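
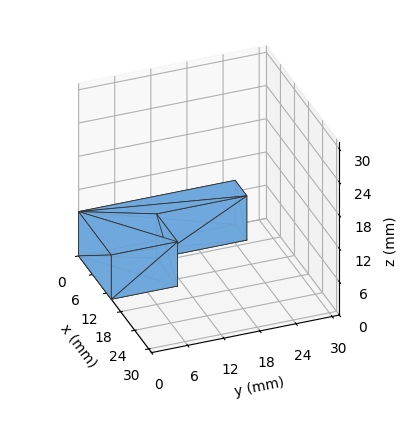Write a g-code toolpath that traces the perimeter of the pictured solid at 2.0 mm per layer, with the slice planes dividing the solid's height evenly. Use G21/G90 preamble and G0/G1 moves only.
Reading the render: the shape is an L-shaped prism: outer 14 × 26 mm, arm thicknesses ≈ 11 mm (horizontal) and 5 mm (vertical), extruded 8 mm in z (dimensions read to the nearest mm from the axis ticks). For the g-code, the solid's height is divided into equal slices at the stated Δz and each level perimeter traced with G1 moves after a G0 lift.

; perimeter-only toolpath
G21 ; units = mm
G90 ; absolute positioning
G28 ; home
; layer 1
G0 Z2.0
G0 X0.0 Y0.0
G1 X14.0 Y0.0
G1 X14.0 Y11.0
G1 X5.0 Y11.0
G1 X5.0 Y26.0
G1 X0.0 Y26.0
G1 X0.0 Y0.0
; layer 2
G0 Z4.0
G0 X0.0 Y0.0
G1 X14.0 Y0.0
G1 X14.0 Y11.0
G1 X5.0 Y11.0
G1 X5.0 Y26.0
G1 X0.0 Y26.0
G1 X0.0 Y0.0
; layer 3
G0 Z6.0
G0 X0.0 Y0.0
G1 X14.0 Y0.0
G1 X14.0 Y11.0
G1 X5.0 Y11.0
G1 X5.0 Y26.0
G1 X0.0 Y26.0
G1 X0.0 Y0.0
; layer 4
G0 Z8.0
G0 X0.0 Y0.0
G1 X14.0 Y0.0
G1 X14.0 Y11.0
G1 X5.0 Y11.0
G1 X5.0 Y26.0
G1 X0.0 Y26.0
G1 X0.0 Y0.0
M2 ; end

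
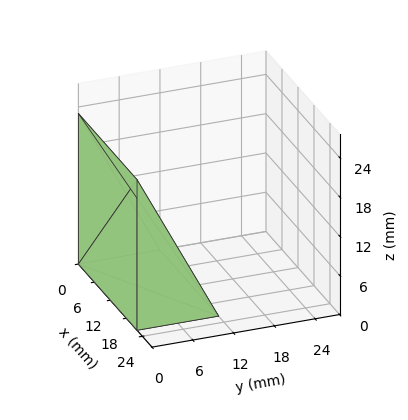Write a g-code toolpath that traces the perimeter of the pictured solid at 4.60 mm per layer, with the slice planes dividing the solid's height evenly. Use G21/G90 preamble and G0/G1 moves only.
Reading the render: the shape is a wedge (ramp): 22 × 12 mm base, rising to 23 mm along the y=0 edge and sloping linearly to z=0 at y=12 (dimensions read to the nearest mm from the axis ticks). For the g-code, the solid's height is divided into equal slices at the stated Δz and each level perimeter traced with G1 moves after a G0 lift.

; perimeter-only toolpath
G21 ; units = mm
G90 ; absolute positioning
G28 ; home
; layer 1
G0 Z4.60
G0 X0.00 Y0.00
G1 X22.00 Y0.00
G1 X22.00 Y9.60
G1 X0.00 Y9.60
G1 X0.00 Y0.00
; layer 2
G0 Z9.20
G0 X0.00 Y0.00
G1 X22.00 Y0.00
G1 X22.00 Y7.20
G1 X0.00 Y7.20
G1 X0.00 Y0.00
; layer 3
G0 Z13.80
G0 X0.00 Y0.00
G1 X22.00 Y0.00
G1 X22.00 Y4.80
G1 X0.00 Y4.80
G1 X0.00 Y0.00
; layer 4
G0 Z18.40
G0 X0.00 Y0.00
G1 X22.00 Y0.00
G1 X22.00 Y2.40
G1 X0.00 Y2.40
G1 X0.00 Y0.00
M2 ; end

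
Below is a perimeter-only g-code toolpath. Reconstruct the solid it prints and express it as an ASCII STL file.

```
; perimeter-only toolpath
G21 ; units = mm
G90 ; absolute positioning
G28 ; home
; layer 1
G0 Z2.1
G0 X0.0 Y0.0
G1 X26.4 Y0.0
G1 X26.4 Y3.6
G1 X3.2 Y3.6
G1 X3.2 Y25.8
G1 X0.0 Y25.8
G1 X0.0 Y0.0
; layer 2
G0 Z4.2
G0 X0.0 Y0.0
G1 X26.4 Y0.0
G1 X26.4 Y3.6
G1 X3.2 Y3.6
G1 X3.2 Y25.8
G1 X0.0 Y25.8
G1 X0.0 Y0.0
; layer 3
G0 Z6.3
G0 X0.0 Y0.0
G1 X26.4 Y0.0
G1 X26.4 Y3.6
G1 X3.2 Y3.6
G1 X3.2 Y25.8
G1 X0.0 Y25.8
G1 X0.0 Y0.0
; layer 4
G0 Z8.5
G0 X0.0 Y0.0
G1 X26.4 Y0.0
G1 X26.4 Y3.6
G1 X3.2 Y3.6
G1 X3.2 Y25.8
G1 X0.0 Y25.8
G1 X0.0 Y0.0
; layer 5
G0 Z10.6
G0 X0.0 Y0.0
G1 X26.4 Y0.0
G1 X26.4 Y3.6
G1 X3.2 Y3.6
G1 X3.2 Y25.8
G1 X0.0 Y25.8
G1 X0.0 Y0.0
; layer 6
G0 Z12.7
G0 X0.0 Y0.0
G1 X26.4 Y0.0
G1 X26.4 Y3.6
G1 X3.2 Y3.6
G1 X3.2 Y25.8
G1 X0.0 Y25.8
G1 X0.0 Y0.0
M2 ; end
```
solid part
  facet normal 0.0000 0.0000 -1.0000
    outer loop
      vertex 26.4 3.6 0.0
      vertex 26.4 0.0 0.0
      vertex 0.0 0.0 0.0
    endloop
  endfacet
  facet normal 0.0000 0.0000 -1.0000
    outer loop
      vertex 3.2 3.6 0.0
      vertex 26.4 3.6 0.0
      vertex 0.0 0.0 0.0
    endloop
  endfacet
  facet normal 0.0000 0.0000 -1.0000
    outer loop
      vertex 3.2 25.8 0.0
      vertex 3.2 3.6 0.0
      vertex 0.0 0.0 0.0
    endloop
  endfacet
  facet normal 0.0000 0.0000 -1.0000
    outer loop
      vertex 0.0 25.8 0.0
      vertex 3.2 25.8 0.0
      vertex 0.0 0.0 0.0
    endloop
  endfacet
  facet normal 0.0000 0.0000 1.0000
    outer loop
      vertex 0.0 0.0 12.7
      vertex 26.4 0.0 12.7
      vertex 26.4 3.6 12.7
    endloop
  endfacet
  facet normal 0.0000 0.0000 1.0000
    outer loop
      vertex 0.0 0.0 12.7
      vertex 26.4 3.6 12.7
      vertex 3.2 3.6 12.7
    endloop
  endfacet
  facet normal 0.0000 0.0000 1.0000
    outer loop
      vertex 0.0 0.0 12.7
      vertex 3.2 3.6 12.7
      vertex 3.2 25.8 12.7
    endloop
  endfacet
  facet normal 0.0000 0.0000 1.0000
    outer loop
      vertex 0.0 0.0 12.7
      vertex 3.2 25.8 12.7
      vertex 0.0 25.8 12.7
    endloop
  endfacet
  facet normal 0.0000 -1.0000 0.0000
    outer loop
      vertex 0.0 0.0 0.0
      vertex 26.4 0.0 0.0
      vertex 26.4 0.0 12.7
    endloop
  endfacet
  facet normal 0.0000 -1.0000 0.0000
    outer loop
      vertex 0.0 0.0 0.0
      vertex 26.4 0.0 12.7
      vertex 0.0 0.0 12.7
    endloop
  endfacet
  facet normal 1.0000 0.0000 0.0000
    outer loop
      vertex 26.4 0.0 0.0
      vertex 26.4 3.6 0.0
      vertex 26.4 3.6 12.7
    endloop
  endfacet
  facet normal 1.0000 0.0000 0.0000
    outer loop
      vertex 26.4 0.0 0.0
      vertex 26.4 3.6 12.7
      vertex 26.4 0.0 12.7
    endloop
  endfacet
  facet normal 0.0000 1.0000 0.0000
    outer loop
      vertex 26.4 3.6 0.0
      vertex 3.2 3.6 0.0
      vertex 3.2 3.6 12.7
    endloop
  endfacet
  facet normal 0.0000 1.0000 0.0000
    outer loop
      vertex 26.4 3.6 0.0
      vertex 3.2 3.6 12.7
      vertex 26.4 3.6 12.7
    endloop
  endfacet
  facet normal 1.0000 0.0000 0.0000
    outer loop
      vertex 3.2 3.6 0.0
      vertex 3.2 25.8 0.0
      vertex 3.2 25.8 12.7
    endloop
  endfacet
  facet normal 1.0000 0.0000 0.0000
    outer loop
      vertex 3.2 3.6 0.0
      vertex 3.2 25.8 12.7
      vertex 3.2 3.6 12.7
    endloop
  endfacet
  facet normal 0.0000 1.0000 0.0000
    outer loop
      vertex 3.2 25.8 0.0
      vertex 0.0 25.8 0.0
      vertex 0.0 25.8 12.7
    endloop
  endfacet
  facet normal 0.0000 1.0000 0.0000
    outer loop
      vertex 3.2 25.8 0.0
      vertex 0.0 25.8 12.7
      vertex 3.2 25.8 12.7
    endloop
  endfacet
  facet normal -1.0000 0.0000 0.0000
    outer loop
      vertex 0.0 25.8 0.0
      vertex 0.0 0.0 0.0
      vertex 0.0 0.0 12.7
    endloop
  endfacet
  facet normal -1.0000 0.0000 0.0000
    outer loop
      vertex 0.0 25.8 0.0
      vertex 0.0 0.0 12.7
      vertex 0.0 25.8 12.7
    endloop
  endfacet
endsolid part

The G0 Z moves step by Δz≈2.1 mm. Every layer's G1 loop is the same polygon, so the solid is a straight extrusion of it from z=0 to z≈12.7. Closing with flat bottom and top caps and triangulating gives 20 facets — an L-shaped prism: outer 26.4 × 25.8 mm, arm thicknesses ≈ 3.6 mm (horizontal) and 3.2 mm (vertical), extruded 12.7 mm in z.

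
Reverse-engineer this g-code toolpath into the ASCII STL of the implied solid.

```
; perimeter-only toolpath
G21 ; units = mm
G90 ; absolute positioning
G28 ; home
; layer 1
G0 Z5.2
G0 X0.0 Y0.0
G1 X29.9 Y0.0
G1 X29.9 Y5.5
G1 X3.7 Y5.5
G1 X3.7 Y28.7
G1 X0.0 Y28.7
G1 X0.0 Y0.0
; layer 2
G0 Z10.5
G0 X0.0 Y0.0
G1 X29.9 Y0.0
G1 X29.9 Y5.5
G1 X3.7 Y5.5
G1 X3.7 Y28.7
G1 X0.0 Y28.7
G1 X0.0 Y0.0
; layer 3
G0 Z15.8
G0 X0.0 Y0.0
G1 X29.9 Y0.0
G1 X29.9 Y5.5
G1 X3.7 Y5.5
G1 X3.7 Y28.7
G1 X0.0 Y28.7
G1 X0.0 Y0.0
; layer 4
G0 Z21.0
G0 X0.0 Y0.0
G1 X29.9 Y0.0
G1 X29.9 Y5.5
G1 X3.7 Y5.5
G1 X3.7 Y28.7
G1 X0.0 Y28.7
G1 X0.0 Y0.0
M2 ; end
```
solid part
  facet normal 0.0000 0.0000 -1.0000
    outer loop
      vertex 29.9 5.5 0.0
      vertex 29.9 0.0 0.0
      vertex 0.0 0.0 0.0
    endloop
  endfacet
  facet normal 0.0000 0.0000 -1.0000
    outer loop
      vertex 3.7 5.5 0.0
      vertex 29.9 5.5 0.0
      vertex 0.0 0.0 0.0
    endloop
  endfacet
  facet normal 0.0000 0.0000 -1.0000
    outer loop
      vertex 3.7 28.7 0.0
      vertex 3.7 5.5 0.0
      vertex 0.0 0.0 0.0
    endloop
  endfacet
  facet normal 0.0000 0.0000 -1.0000
    outer loop
      vertex 0.0 28.7 0.0
      vertex 3.7 28.7 0.0
      vertex 0.0 0.0 0.0
    endloop
  endfacet
  facet normal 0.0000 0.0000 1.0000
    outer loop
      vertex 0.0 0.0 21.0
      vertex 29.9 0.0 21.0
      vertex 29.9 5.5 21.0
    endloop
  endfacet
  facet normal 0.0000 0.0000 1.0000
    outer loop
      vertex 0.0 0.0 21.0
      vertex 29.9 5.5 21.0
      vertex 3.7 5.5 21.0
    endloop
  endfacet
  facet normal 0.0000 0.0000 1.0000
    outer loop
      vertex 0.0 0.0 21.0
      vertex 3.7 5.5 21.0
      vertex 3.7 28.7 21.0
    endloop
  endfacet
  facet normal 0.0000 0.0000 1.0000
    outer loop
      vertex 0.0 0.0 21.0
      vertex 3.7 28.7 21.0
      vertex 0.0 28.7 21.0
    endloop
  endfacet
  facet normal 0.0000 -1.0000 0.0000
    outer loop
      vertex 0.0 0.0 0.0
      vertex 29.9 0.0 0.0
      vertex 29.9 0.0 21.0
    endloop
  endfacet
  facet normal 0.0000 -1.0000 0.0000
    outer loop
      vertex 0.0 0.0 0.0
      vertex 29.9 0.0 21.0
      vertex 0.0 0.0 21.0
    endloop
  endfacet
  facet normal 1.0000 0.0000 0.0000
    outer loop
      vertex 29.9 0.0 0.0
      vertex 29.9 5.5 0.0
      vertex 29.9 5.5 21.0
    endloop
  endfacet
  facet normal 1.0000 0.0000 0.0000
    outer loop
      vertex 29.9 0.0 0.0
      vertex 29.9 5.5 21.0
      vertex 29.9 0.0 21.0
    endloop
  endfacet
  facet normal 0.0000 1.0000 0.0000
    outer loop
      vertex 29.9 5.5 0.0
      vertex 3.7 5.5 0.0
      vertex 3.7 5.5 21.0
    endloop
  endfacet
  facet normal 0.0000 1.0000 0.0000
    outer loop
      vertex 29.9 5.5 0.0
      vertex 3.7 5.5 21.0
      vertex 29.9 5.5 21.0
    endloop
  endfacet
  facet normal 1.0000 0.0000 0.0000
    outer loop
      vertex 3.7 5.5 0.0
      vertex 3.7 28.7 0.0
      vertex 3.7 28.7 21.0
    endloop
  endfacet
  facet normal 1.0000 0.0000 0.0000
    outer loop
      vertex 3.7 5.5 0.0
      vertex 3.7 28.7 21.0
      vertex 3.7 5.5 21.0
    endloop
  endfacet
  facet normal 0.0000 1.0000 0.0000
    outer loop
      vertex 3.7 28.7 0.0
      vertex 0.0 28.7 0.0
      vertex 0.0 28.7 21.0
    endloop
  endfacet
  facet normal 0.0000 1.0000 0.0000
    outer loop
      vertex 3.7 28.7 0.0
      vertex 0.0 28.7 21.0
      vertex 3.7 28.7 21.0
    endloop
  endfacet
  facet normal -1.0000 0.0000 0.0000
    outer loop
      vertex 0.0 28.7 0.0
      vertex 0.0 0.0 0.0
      vertex 0.0 0.0 21.0
    endloop
  endfacet
  facet normal -1.0000 0.0000 0.0000
    outer loop
      vertex 0.0 28.7 0.0
      vertex 0.0 0.0 21.0
      vertex 0.0 28.7 21.0
    endloop
  endfacet
endsolid part

The G0 Z moves step by Δz≈5.2 mm. Every layer's G1 loop is the same polygon, so the solid is a straight extrusion of it from z=0 to z≈21. Closing with flat bottom and top caps and triangulating gives 20 facets — an L-shaped prism: outer 29.9 × 28.7 mm, arm thicknesses ≈ 5.5 mm (horizontal) and 3.7 mm (vertical), extruded 21 mm in z.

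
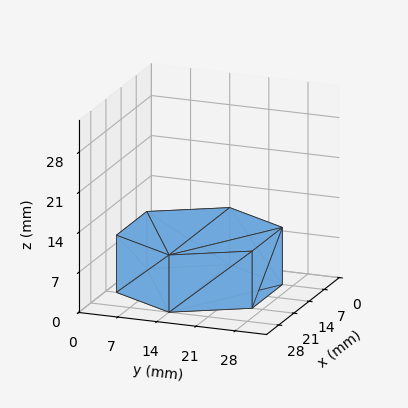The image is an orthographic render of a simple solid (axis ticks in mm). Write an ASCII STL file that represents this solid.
Reading the render: the shape is a regular 6-sided prism (a cylinder approximated with 6 flat sides), circumscribed radius ≈ 14 mm, height ≈ 10 mm (dimensions read to the nearest mm from the axis ticks). For the STL, each face is triangulated and given an outward normal.

solid part
  facet normal 0.0000 0.0000 -1.0000
    outer loop
      vertex 7.00 26.12 0.00
      vertex 21.00 26.12 0.00
      vertex 28.00 14.00 0.00
    endloop
  endfacet
  facet normal 0.0000 0.0000 -1.0000
    outer loop
      vertex 0.00 14.00 0.00
      vertex 7.00 26.12 0.00
      vertex 28.00 14.00 0.00
    endloop
  endfacet
  facet normal 0.0000 0.0000 -1.0000
    outer loop
      vertex 7.00 1.88 0.00
      vertex 0.00 14.00 0.00
      vertex 28.00 14.00 0.00
    endloop
  endfacet
  facet normal 0.0000 0.0000 -1.0000
    outer loop
      vertex 21.00 1.88 0.00
      vertex 7.00 1.88 0.00
      vertex 28.00 14.00 0.00
    endloop
  endfacet
  facet normal 0.0000 0.0000 1.0000
    outer loop
      vertex 28.00 14.00 10.00
      vertex 21.00 26.12 10.00
      vertex 7.00 26.12 10.00
    endloop
  endfacet
  facet normal 0.0000 0.0000 1.0000
    outer loop
      vertex 28.00 14.00 10.00
      vertex 7.00 26.12 10.00
      vertex 0.00 14.00 10.00
    endloop
  endfacet
  facet normal 0.0000 0.0000 1.0000
    outer loop
      vertex 28.00 14.00 10.00
      vertex 0.00 14.00 10.00
      vertex 7.00 1.88 10.00
    endloop
  endfacet
  facet normal 0.0000 0.0000 1.0000
    outer loop
      vertex 28.00 14.00 10.00
      vertex 7.00 1.88 10.00
      vertex 21.00 1.88 10.00
    endloop
  endfacet
  facet normal 0.8659 0.5001 0.0000
    outer loop
      vertex 28.00 14.00 0.00
      vertex 21.00 26.12 0.00
      vertex 21.00 26.12 10.00
    endloop
  endfacet
  facet normal 0.8659 0.5001 0.0000
    outer loop
      vertex 28.00 14.00 0.00
      vertex 21.00 26.12 10.00
      vertex 28.00 14.00 10.00
    endloop
  endfacet
  facet normal 0.0000 1.0000 0.0000
    outer loop
      vertex 21.00 26.12 0.00
      vertex 7.00 26.12 0.00
      vertex 7.00 26.12 10.00
    endloop
  endfacet
  facet normal 0.0000 1.0000 0.0000
    outer loop
      vertex 21.00 26.12 0.00
      vertex 7.00 26.12 10.00
      vertex 21.00 26.12 10.00
    endloop
  endfacet
  facet normal -0.8659 0.5001 0.0000
    outer loop
      vertex 7.00 26.12 0.00
      vertex 0.00 14.00 0.00
      vertex 0.00 14.00 10.00
    endloop
  endfacet
  facet normal -0.8659 0.5001 0.0000
    outer loop
      vertex 7.00 26.12 0.00
      vertex 0.00 14.00 10.00
      vertex 7.00 26.12 10.00
    endloop
  endfacet
  facet normal -0.8659 -0.5001 0.0000
    outer loop
      vertex 0.00 14.00 0.00
      vertex 7.00 1.88 0.00
      vertex 7.00 1.88 10.00
    endloop
  endfacet
  facet normal -0.8659 -0.5001 0.0000
    outer loop
      vertex 0.00 14.00 0.00
      vertex 7.00 1.88 10.00
      vertex 0.00 14.00 10.00
    endloop
  endfacet
  facet normal 0.0000 -1.0000 0.0000
    outer loop
      vertex 7.00 1.88 0.00
      vertex 21.00 1.88 0.00
      vertex 21.00 1.88 10.00
    endloop
  endfacet
  facet normal 0.0000 -1.0000 0.0000
    outer loop
      vertex 7.00 1.88 0.00
      vertex 21.00 1.88 10.00
      vertex 7.00 1.88 10.00
    endloop
  endfacet
  facet normal 0.8659 -0.5001 0.0000
    outer loop
      vertex 21.00 1.88 0.00
      vertex 28.00 14.00 0.00
      vertex 28.00 14.00 10.00
    endloop
  endfacet
  facet normal 0.8659 -0.5001 0.0000
    outer loop
      vertex 21.00 1.88 0.00
      vertex 28.00 14.00 10.00
      vertex 21.00 1.88 10.00
    endloop
  endfacet
endsolid part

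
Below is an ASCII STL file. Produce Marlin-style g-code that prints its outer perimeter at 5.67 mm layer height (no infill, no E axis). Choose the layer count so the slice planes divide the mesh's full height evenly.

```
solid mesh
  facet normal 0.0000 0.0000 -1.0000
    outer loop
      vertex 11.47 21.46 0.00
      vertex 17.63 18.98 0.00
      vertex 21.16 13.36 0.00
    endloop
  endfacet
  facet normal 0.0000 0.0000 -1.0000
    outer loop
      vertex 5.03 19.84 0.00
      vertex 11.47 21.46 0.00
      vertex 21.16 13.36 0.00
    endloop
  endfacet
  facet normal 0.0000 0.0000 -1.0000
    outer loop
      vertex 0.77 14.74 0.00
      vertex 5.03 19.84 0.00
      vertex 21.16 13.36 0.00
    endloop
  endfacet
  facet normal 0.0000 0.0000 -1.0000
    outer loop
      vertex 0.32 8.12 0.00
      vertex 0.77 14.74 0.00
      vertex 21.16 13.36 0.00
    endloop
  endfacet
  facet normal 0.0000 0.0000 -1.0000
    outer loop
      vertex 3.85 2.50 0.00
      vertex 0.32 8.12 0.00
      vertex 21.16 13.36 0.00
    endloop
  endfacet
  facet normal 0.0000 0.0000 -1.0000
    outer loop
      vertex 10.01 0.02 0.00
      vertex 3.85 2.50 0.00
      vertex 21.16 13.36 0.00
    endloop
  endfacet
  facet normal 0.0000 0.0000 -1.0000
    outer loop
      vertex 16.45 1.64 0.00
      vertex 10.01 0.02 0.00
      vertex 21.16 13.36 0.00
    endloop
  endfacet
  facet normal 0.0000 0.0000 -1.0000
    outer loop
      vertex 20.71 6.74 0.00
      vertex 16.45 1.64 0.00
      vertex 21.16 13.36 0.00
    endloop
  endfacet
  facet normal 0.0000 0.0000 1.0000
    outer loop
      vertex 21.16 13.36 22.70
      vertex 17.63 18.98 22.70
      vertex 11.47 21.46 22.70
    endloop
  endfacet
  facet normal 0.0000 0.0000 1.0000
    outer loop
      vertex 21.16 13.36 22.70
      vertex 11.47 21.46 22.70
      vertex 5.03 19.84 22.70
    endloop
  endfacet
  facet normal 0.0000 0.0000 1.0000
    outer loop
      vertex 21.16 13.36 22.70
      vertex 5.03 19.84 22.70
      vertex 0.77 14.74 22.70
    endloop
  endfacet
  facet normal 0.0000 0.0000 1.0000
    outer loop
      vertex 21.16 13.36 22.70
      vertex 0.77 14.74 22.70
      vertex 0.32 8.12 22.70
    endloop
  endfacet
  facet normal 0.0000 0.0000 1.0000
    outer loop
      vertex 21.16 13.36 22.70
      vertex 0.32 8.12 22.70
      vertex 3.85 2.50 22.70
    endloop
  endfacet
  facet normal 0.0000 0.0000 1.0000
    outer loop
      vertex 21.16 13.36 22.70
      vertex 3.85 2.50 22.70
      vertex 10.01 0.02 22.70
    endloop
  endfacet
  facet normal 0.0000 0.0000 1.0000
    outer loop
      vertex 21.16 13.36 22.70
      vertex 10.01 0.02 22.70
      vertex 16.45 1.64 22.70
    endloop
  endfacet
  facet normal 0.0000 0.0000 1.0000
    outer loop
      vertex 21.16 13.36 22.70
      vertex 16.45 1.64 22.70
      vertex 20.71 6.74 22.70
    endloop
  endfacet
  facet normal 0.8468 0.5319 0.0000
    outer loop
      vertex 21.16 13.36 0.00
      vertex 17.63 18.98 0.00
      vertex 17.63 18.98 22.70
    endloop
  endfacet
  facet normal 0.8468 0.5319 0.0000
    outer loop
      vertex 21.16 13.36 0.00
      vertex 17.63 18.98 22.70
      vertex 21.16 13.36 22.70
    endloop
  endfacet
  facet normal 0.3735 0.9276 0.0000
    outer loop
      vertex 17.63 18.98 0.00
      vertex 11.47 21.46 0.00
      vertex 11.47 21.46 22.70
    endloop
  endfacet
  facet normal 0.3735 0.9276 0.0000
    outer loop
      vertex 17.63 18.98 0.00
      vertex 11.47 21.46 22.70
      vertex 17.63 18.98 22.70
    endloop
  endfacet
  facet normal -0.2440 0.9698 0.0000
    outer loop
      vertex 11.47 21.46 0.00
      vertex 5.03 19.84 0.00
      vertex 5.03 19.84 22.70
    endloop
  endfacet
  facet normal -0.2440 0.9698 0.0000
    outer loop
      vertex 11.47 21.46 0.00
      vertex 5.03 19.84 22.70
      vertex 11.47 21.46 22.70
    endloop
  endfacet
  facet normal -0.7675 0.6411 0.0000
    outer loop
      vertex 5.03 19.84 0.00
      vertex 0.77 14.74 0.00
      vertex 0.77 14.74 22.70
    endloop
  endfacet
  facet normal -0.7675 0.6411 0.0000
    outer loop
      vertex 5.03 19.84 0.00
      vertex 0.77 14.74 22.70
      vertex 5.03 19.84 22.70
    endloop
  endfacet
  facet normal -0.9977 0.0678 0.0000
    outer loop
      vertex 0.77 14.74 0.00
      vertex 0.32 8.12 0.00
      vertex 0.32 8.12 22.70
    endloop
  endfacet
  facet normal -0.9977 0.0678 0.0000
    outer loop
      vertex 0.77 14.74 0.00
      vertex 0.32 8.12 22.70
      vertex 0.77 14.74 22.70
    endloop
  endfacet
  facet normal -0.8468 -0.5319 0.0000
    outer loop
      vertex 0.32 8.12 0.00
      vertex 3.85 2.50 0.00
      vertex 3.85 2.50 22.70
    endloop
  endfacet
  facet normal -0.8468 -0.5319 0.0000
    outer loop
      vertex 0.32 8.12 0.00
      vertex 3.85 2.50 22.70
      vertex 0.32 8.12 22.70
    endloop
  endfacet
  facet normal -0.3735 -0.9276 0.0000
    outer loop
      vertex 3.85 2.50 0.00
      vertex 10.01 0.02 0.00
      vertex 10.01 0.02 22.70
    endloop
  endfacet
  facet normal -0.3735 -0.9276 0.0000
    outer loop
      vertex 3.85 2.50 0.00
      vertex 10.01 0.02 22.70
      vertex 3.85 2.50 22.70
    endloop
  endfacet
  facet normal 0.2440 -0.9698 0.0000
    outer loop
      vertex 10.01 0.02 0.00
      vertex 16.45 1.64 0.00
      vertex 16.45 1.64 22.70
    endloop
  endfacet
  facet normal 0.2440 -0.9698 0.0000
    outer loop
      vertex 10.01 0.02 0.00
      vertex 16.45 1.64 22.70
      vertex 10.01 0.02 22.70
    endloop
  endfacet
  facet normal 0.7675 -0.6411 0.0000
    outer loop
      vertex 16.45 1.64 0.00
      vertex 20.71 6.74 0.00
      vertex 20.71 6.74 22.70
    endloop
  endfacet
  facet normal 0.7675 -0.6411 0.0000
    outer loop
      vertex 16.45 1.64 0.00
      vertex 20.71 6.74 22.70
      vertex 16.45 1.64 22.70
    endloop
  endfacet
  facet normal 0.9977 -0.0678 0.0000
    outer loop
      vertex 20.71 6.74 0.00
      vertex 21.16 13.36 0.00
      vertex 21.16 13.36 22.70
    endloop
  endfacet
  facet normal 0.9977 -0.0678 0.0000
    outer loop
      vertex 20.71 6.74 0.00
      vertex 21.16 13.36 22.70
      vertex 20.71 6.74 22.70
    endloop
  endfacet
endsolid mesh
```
; perimeter-only toolpath
G21 ; units = mm
G90 ; absolute positioning
G28 ; home
; layer 1
G0 Z5.67
G0 X21.16 Y13.36
G1 X17.63 Y18.98
G1 X11.47 Y21.46
G1 X5.03 Y19.84
G1 X0.77 Y14.74
G1 X0.32 Y8.12
G1 X3.85 Y2.50
G1 X10.01 Y0.02
G1 X16.45 Y1.64
G1 X20.71 Y6.74
G1 X21.16 Y13.36
; layer 2
G0 Z11.35
G0 X21.16 Y13.36
G1 X17.63 Y18.98
G1 X11.47 Y21.46
G1 X5.03 Y19.84
G1 X0.77 Y14.74
G1 X0.32 Y8.12
G1 X3.85 Y2.50
G1 X10.01 Y0.02
G1 X16.45 Y1.64
G1 X20.71 Y6.74
G1 X21.16 Y13.36
; layer 3
G0 Z17.02
G0 X21.16 Y13.36
G1 X17.63 Y18.98
G1 X11.47 Y21.46
G1 X5.03 Y19.84
G1 X0.77 Y14.74
G1 X0.32 Y8.12
G1 X3.85 Y2.50
G1 X10.01 Y0.02
G1 X16.45 Y1.64
G1 X20.71 Y6.74
G1 X21.16 Y13.36
; layer 4
G0 Z22.70
G0 X21.16 Y13.36
G1 X17.63 Y18.98
G1 X11.47 Y21.46
G1 X5.03 Y19.84
G1 X0.77 Y14.74
G1 X0.32 Y8.12
G1 X3.85 Y2.50
G1 X10.01 Y0.02
G1 X16.45 Y1.64
G1 X20.71 Y6.74
G1 X21.16 Y13.36
M2 ; end

The solid is a regular 10-sided prism (a cylinder approximated with 10 flat sides), circumscribed radius ≈ 10.7 mm, height ≈ 22.7 mm. Slicing at Δz = 5.67 mm — 4 equal slices spanning the solid's height, so layer i sits at z = i·h/4 — gives 4 non-empty perimeters. Each is a 10-segment closed polygon; G0 lifts to the layer z and rapids to the start vertex, then G1 traces the edges.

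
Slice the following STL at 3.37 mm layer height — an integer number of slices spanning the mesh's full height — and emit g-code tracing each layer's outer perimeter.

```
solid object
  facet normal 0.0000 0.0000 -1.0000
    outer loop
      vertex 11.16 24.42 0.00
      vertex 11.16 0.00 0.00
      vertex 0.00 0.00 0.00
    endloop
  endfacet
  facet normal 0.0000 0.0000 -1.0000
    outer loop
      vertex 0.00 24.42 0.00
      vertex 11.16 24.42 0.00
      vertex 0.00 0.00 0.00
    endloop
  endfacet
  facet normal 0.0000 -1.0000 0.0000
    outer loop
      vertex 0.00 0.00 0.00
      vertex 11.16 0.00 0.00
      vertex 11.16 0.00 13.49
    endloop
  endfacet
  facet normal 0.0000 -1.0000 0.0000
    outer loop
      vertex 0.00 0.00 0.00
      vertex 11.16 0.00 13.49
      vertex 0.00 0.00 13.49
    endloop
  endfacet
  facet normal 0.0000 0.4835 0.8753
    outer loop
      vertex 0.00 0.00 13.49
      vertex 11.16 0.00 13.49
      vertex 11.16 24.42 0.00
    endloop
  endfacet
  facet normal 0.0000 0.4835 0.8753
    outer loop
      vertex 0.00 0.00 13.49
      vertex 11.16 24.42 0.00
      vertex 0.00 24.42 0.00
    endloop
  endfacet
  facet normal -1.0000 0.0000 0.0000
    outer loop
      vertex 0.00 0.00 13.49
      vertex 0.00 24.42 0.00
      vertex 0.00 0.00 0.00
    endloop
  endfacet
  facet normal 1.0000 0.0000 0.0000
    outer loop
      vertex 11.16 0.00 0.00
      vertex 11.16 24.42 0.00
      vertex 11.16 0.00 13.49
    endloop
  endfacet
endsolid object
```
; perimeter-only toolpath
G21 ; units = mm
G90 ; absolute positioning
G28 ; home
; layer 1
G0 Z3.37
G0 X0.00 Y0.00
G1 X11.16 Y0.00
G1 X11.16 Y18.32
G1 X0.00 Y18.32
G1 X0.00 Y0.00
; layer 2
G0 Z6.75
G0 X0.00 Y0.00
G1 X11.16 Y0.00
G1 X11.16 Y12.21
G1 X0.00 Y12.21
G1 X0.00 Y0.00
; layer 3
G0 Z10.12
G0 X0.00 Y0.00
G1 X11.16 Y0.00
G1 X11.16 Y6.11
G1 X0.00 Y6.11
G1 X0.00 Y0.00
M2 ; end

The solid is a wedge (ramp): 11.2 × 24.4 mm base, rising to 13.5 mm along the y=0 edge and sloping linearly to z=0 at y=24.4. Slicing at Δz = 3.37 mm — 4 equal slices spanning the solid's height, so layer i sits at z = i·h/4 — gives 3 non-empty perimeters. Each is a 4-segment closed polygon; G0 lifts to the layer z and rapids to the start vertex, then G1 traces the edges. The cross-section shrinks linearly with z (the slice at the apex is degenerate and omitted).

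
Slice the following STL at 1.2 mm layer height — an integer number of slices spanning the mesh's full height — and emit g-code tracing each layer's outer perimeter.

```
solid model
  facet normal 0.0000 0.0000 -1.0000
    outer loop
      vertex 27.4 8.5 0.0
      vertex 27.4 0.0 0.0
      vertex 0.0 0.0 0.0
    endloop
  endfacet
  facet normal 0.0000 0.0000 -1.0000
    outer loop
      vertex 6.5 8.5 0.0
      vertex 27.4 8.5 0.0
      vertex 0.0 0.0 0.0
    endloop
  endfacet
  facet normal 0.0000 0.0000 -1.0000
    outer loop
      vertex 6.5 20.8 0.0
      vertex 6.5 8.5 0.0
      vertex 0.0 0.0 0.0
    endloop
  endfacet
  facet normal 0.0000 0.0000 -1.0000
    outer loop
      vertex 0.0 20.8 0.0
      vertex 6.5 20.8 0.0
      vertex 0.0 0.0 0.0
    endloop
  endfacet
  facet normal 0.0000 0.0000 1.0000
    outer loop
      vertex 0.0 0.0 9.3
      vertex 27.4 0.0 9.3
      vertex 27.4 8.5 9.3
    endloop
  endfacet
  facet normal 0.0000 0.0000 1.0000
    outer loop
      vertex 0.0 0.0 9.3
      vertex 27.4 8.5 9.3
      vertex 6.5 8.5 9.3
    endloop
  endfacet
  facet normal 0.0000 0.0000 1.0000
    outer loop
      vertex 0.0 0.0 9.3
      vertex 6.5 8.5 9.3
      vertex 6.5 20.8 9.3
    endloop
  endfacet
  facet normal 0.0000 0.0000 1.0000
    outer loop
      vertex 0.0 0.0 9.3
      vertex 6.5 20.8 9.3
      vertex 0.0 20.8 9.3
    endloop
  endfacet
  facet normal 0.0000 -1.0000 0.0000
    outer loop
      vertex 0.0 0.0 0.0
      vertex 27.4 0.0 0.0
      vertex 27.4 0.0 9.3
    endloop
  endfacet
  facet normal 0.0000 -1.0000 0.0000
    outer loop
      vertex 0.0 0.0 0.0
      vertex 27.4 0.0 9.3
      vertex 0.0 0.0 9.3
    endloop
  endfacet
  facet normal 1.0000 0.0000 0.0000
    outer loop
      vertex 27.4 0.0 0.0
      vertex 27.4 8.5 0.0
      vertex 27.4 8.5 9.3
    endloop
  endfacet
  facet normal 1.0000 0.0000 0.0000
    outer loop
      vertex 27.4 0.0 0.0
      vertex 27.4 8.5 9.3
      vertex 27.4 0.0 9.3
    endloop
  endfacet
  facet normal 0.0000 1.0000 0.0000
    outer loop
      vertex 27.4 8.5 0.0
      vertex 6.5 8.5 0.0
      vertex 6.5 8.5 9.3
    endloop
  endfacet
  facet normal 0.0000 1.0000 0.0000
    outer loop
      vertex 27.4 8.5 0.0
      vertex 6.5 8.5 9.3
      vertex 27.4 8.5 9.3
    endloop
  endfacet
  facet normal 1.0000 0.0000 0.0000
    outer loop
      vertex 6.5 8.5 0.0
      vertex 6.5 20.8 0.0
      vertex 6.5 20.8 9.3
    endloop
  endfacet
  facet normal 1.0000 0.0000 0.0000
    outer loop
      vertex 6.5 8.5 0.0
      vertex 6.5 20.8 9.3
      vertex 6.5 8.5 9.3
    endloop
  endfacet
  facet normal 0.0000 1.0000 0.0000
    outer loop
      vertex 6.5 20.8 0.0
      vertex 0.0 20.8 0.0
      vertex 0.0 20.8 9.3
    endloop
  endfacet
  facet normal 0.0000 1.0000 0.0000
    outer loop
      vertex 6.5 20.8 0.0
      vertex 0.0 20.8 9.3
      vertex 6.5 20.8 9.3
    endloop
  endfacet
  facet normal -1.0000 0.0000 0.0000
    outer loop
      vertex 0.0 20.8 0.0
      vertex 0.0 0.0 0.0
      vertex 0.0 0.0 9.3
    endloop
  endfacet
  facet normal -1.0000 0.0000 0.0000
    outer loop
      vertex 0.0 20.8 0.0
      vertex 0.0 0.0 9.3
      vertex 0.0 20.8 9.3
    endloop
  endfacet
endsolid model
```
; perimeter-only toolpath
G21 ; units = mm
G90 ; absolute positioning
G28 ; home
; layer 1
G0 Z1.2
G0 X0.0 Y0.0
G1 X27.4 Y0.0
G1 X27.4 Y8.5
G1 X6.5 Y8.5
G1 X6.5 Y20.8
G1 X0.0 Y20.8
G1 X0.0 Y0.0
; layer 2
G0 Z2.3
G0 X0.0 Y0.0
G1 X27.4 Y0.0
G1 X27.4 Y8.5
G1 X6.5 Y8.5
G1 X6.5 Y20.8
G1 X0.0 Y20.8
G1 X0.0 Y0.0
; layer 3
G0 Z3.5
G0 X0.0 Y0.0
G1 X27.4 Y0.0
G1 X27.4 Y8.5
G1 X6.5 Y8.5
G1 X6.5 Y20.8
G1 X0.0 Y20.8
G1 X0.0 Y0.0
; layer 4
G0 Z4.7
G0 X0.0 Y0.0
G1 X27.4 Y0.0
G1 X27.4 Y8.5
G1 X6.5 Y8.5
G1 X6.5 Y20.8
G1 X0.0 Y20.8
G1 X0.0 Y0.0
; layer 5
G0 Z5.8
G0 X0.0 Y0.0
G1 X27.4 Y0.0
G1 X27.4 Y8.5
G1 X6.5 Y8.5
G1 X6.5 Y20.8
G1 X0.0 Y20.8
G1 X0.0 Y0.0
; layer 6
G0 Z7.0
G0 X0.0 Y0.0
G1 X27.4 Y0.0
G1 X27.4 Y8.5
G1 X6.5 Y8.5
G1 X6.5 Y20.8
G1 X0.0 Y20.8
G1 X0.0 Y0.0
; layer 7
G0 Z8.1
G0 X0.0 Y0.0
G1 X27.4 Y0.0
G1 X27.4 Y8.5
G1 X6.5 Y8.5
G1 X6.5 Y20.8
G1 X0.0 Y20.8
G1 X0.0 Y0.0
; layer 8
G0 Z9.3
G0 X0.0 Y0.0
G1 X27.4 Y0.0
G1 X27.4 Y8.5
G1 X6.5 Y8.5
G1 X6.5 Y20.8
G1 X0.0 Y20.8
G1 X0.0 Y0.0
M2 ; end

The solid is an L-shaped prism: outer 27.4 × 20.8 mm, arm thicknesses ≈ 8.5 mm (horizontal) and 6.5 mm (vertical), extruded 9.3 mm in z. Slicing at Δz = 1.2 mm — 8 equal slices spanning the solid's height, so layer i sits at z = i·h/8 — gives 8 non-empty perimeters. Each is a 6-segment closed polygon; G0 lifts to the layer z and rapids to the start vertex, then G1 traces the edges.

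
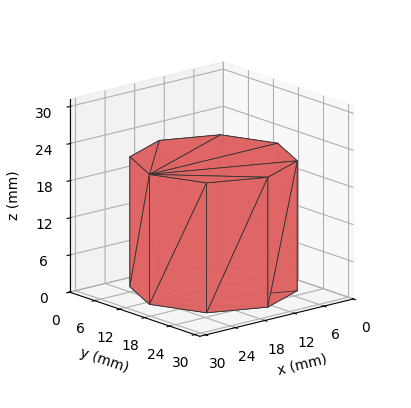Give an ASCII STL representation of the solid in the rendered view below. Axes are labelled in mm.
Reading the render: the shape is a regular 8-sided prism (a cylinder approximated with 8 flat sides), circumscribed radius ≈ 13 mm, height ≈ 21 mm (dimensions read to the nearest mm from the axis ticks). For the STL, each face is triangulated and given an outward normal.

solid part
  facet normal 0.0000 0.0000 -1.0000
    outer loop
      vertex 13.000 26.000 0.000
      vertex 22.192 22.192 0.000
      vertex 26.000 13.000 0.000
    endloop
  endfacet
  facet normal 0.0000 0.0000 -1.0000
    outer loop
      vertex 3.808 22.192 0.000
      vertex 13.000 26.000 0.000
      vertex 26.000 13.000 0.000
    endloop
  endfacet
  facet normal 0.0000 0.0000 -1.0000
    outer loop
      vertex 0.000 13.000 0.000
      vertex 3.808 22.192 0.000
      vertex 26.000 13.000 0.000
    endloop
  endfacet
  facet normal 0.0000 0.0000 -1.0000
    outer loop
      vertex 3.808 3.808 0.000
      vertex 0.000 13.000 0.000
      vertex 26.000 13.000 0.000
    endloop
  endfacet
  facet normal 0.0000 0.0000 -1.0000
    outer loop
      vertex 13.000 0.000 0.000
      vertex 3.808 3.808 0.000
      vertex 26.000 13.000 0.000
    endloop
  endfacet
  facet normal 0.0000 0.0000 -1.0000
    outer loop
      vertex 22.192 3.808 0.000
      vertex 13.000 0.000 0.000
      vertex 26.000 13.000 0.000
    endloop
  endfacet
  facet normal 0.0000 0.0000 1.0000
    outer loop
      vertex 26.000 13.000 21.000
      vertex 22.192 22.192 21.000
      vertex 13.000 26.000 21.000
    endloop
  endfacet
  facet normal 0.0000 0.0000 1.0000
    outer loop
      vertex 26.000 13.000 21.000
      vertex 13.000 26.000 21.000
      vertex 3.808 22.192 21.000
    endloop
  endfacet
  facet normal 0.0000 0.0000 1.0000
    outer loop
      vertex 26.000 13.000 21.000
      vertex 3.808 22.192 21.000
      vertex 0.000 13.000 21.000
    endloop
  endfacet
  facet normal 0.0000 0.0000 1.0000
    outer loop
      vertex 26.000 13.000 21.000
      vertex 0.000 13.000 21.000
      vertex 3.808 3.808 21.000
    endloop
  endfacet
  facet normal 0.0000 0.0000 1.0000
    outer loop
      vertex 26.000 13.000 21.000
      vertex 3.808 3.808 21.000
      vertex 13.000 0.000 21.000
    endloop
  endfacet
  facet normal 0.0000 0.0000 1.0000
    outer loop
      vertex 26.000 13.000 21.000
      vertex 13.000 0.000 21.000
      vertex 22.192 3.808 21.000
    endloop
  endfacet
  facet normal 0.9239 0.3827 0.0000
    outer loop
      vertex 26.000 13.000 0.000
      vertex 22.192 22.192 0.000
      vertex 22.192 22.192 21.000
    endloop
  endfacet
  facet normal 0.9239 0.3827 0.0000
    outer loop
      vertex 26.000 13.000 0.000
      vertex 22.192 22.192 21.000
      vertex 26.000 13.000 21.000
    endloop
  endfacet
  facet normal 0.3827 0.9239 0.0000
    outer loop
      vertex 22.192 22.192 0.000
      vertex 13.000 26.000 0.000
      vertex 13.000 26.000 21.000
    endloop
  endfacet
  facet normal 0.3827 0.9239 0.0000
    outer loop
      vertex 22.192 22.192 0.000
      vertex 13.000 26.000 21.000
      vertex 22.192 22.192 21.000
    endloop
  endfacet
  facet normal -0.3827 0.9239 0.0000
    outer loop
      vertex 13.000 26.000 0.000
      vertex 3.808 22.192 0.000
      vertex 3.808 22.192 21.000
    endloop
  endfacet
  facet normal -0.3827 0.9239 0.0000
    outer loop
      vertex 13.000 26.000 0.000
      vertex 3.808 22.192 21.000
      vertex 13.000 26.000 21.000
    endloop
  endfacet
  facet normal -0.9239 0.3827 0.0000
    outer loop
      vertex 3.808 22.192 0.000
      vertex 0.000 13.000 0.000
      vertex 0.000 13.000 21.000
    endloop
  endfacet
  facet normal -0.9239 0.3827 0.0000
    outer loop
      vertex 3.808 22.192 0.000
      vertex 0.000 13.000 21.000
      vertex 3.808 22.192 21.000
    endloop
  endfacet
  facet normal -0.9239 -0.3827 0.0000
    outer loop
      vertex 0.000 13.000 0.000
      vertex 3.808 3.808 0.000
      vertex 3.808 3.808 21.000
    endloop
  endfacet
  facet normal -0.9239 -0.3827 0.0000
    outer loop
      vertex 0.000 13.000 0.000
      vertex 3.808 3.808 21.000
      vertex 0.000 13.000 21.000
    endloop
  endfacet
  facet normal -0.3827 -0.9239 0.0000
    outer loop
      vertex 3.808 3.808 0.000
      vertex 13.000 0.000 0.000
      vertex 13.000 0.000 21.000
    endloop
  endfacet
  facet normal -0.3827 -0.9239 0.0000
    outer loop
      vertex 3.808 3.808 0.000
      vertex 13.000 0.000 21.000
      vertex 3.808 3.808 21.000
    endloop
  endfacet
  facet normal 0.3827 -0.9239 0.0000
    outer loop
      vertex 13.000 0.000 0.000
      vertex 22.192 3.808 0.000
      vertex 22.192 3.808 21.000
    endloop
  endfacet
  facet normal 0.3827 -0.9239 0.0000
    outer loop
      vertex 13.000 0.000 0.000
      vertex 22.192 3.808 21.000
      vertex 13.000 0.000 21.000
    endloop
  endfacet
  facet normal 0.9239 -0.3827 0.0000
    outer loop
      vertex 22.192 3.808 0.000
      vertex 26.000 13.000 0.000
      vertex 26.000 13.000 21.000
    endloop
  endfacet
  facet normal 0.9239 -0.3827 0.0000
    outer loop
      vertex 22.192 3.808 0.000
      vertex 26.000 13.000 21.000
      vertex 22.192 3.808 21.000
    endloop
  endfacet
endsolid part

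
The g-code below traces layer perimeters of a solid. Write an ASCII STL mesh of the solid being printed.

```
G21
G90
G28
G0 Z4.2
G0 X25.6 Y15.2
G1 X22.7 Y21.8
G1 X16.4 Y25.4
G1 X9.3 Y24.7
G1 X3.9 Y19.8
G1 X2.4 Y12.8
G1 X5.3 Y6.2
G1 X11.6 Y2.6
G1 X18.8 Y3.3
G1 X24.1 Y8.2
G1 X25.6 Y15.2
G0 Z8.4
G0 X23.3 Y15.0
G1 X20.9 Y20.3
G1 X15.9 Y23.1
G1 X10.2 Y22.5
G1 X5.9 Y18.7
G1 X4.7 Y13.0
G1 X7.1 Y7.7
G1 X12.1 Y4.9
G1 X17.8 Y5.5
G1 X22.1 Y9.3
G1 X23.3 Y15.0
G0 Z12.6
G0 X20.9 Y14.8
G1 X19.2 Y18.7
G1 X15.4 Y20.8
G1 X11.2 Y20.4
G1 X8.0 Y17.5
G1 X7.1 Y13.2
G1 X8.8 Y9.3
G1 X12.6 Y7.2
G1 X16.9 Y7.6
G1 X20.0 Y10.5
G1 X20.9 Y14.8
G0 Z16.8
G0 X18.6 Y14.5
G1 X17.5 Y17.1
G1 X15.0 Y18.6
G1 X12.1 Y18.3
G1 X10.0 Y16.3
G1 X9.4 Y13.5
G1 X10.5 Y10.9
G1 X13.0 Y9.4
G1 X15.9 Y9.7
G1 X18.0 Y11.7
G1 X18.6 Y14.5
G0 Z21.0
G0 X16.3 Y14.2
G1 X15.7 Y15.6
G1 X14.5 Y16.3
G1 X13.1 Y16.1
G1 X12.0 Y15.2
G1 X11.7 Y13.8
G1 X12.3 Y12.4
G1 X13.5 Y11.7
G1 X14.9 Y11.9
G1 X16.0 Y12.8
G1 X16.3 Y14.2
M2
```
solid part
  facet normal 0.0000 0.0000 -1.0000
    outer loop
      vertex 16.9 27.7 0.0
      vertex 24.4 23.4 0.0
      vertex 27.9 15.5 0.0
    endloop
  endfacet
  facet normal 0.0000 0.0000 -1.0000
    outer loop
      vertex 8.3 26.8 0.0
      vertex 16.9 27.7 0.0
      vertex 27.9 15.5 0.0
    endloop
  endfacet
  facet normal 0.0000 0.0000 -1.0000
    outer loop
      vertex 1.9 21.0 0.0
      vertex 8.3 26.8 0.0
      vertex 27.9 15.5 0.0
    endloop
  endfacet
  facet normal 0.0000 0.0000 -1.0000
    outer loop
      vertex 0.1 12.5 0.0
      vertex 1.9 21.0 0.0
      vertex 27.9 15.5 0.0
    endloop
  endfacet
  facet normal 0.0000 0.0000 -1.0000
    outer loop
      vertex 3.6 4.6 0.0
      vertex 0.1 12.5 0.0
      vertex 27.9 15.5 0.0
    endloop
  endfacet
  facet normal 0.0000 0.0000 -1.0000
    outer loop
      vertex 11.1 0.3 0.0
      vertex 3.6 4.6 0.0
      vertex 27.9 15.5 0.0
    endloop
  endfacet
  facet normal 0.0000 0.0000 -1.0000
    outer loop
      vertex 19.7 1.2 0.0
      vertex 11.1 0.3 0.0
      vertex 27.9 15.5 0.0
    endloop
  endfacet
  facet normal 0.0000 0.0000 -1.0000
    outer loop
      vertex 26.1 7.0 0.0
      vertex 19.7 1.2 0.0
      vertex 27.9 15.5 0.0
    endloop
  endfacet
  facet normal 0.8084 0.3581 0.4672
    outer loop
      vertex 27.9 15.5 0.0
      vertex 24.4 23.4 0.0
      vertex 14.0 14.0 25.2
    endloop
  endfacet
  facet normal 0.4397 0.7669 0.4675
    outer loop
      vertex 24.4 23.4 0.0
      vertex 16.9 27.7 0.0
      vertex 14.0 14.0 25.2
    endloop
  endfacet
  facet normal -0.0920 0.8792 0.4674
    outer loop
      vertex 16.9 27.7 0.0
      vertex 8.3 26.8 0.0
      vertex 14.0 14.0 25.2
    endloop
  endfacet
  facet normal -0.5938 0.6552 0.4671
    outer loop
      vertex 8.3 26.8 0.0
      vertex 1.9 21.0 0.0
      vertex 14.0 14.0 25.2
    endloop
  endfacet
  facet normal -0.8654 0.1833 0.4664
    outer loop
      vertex 1.9 21.0 0.0
      vertex 0.1 12.5 0.0
      vertex 14.0 14.0 25.2
    endloop
  endfacet
  facet normal -0.8084 -0.3581 0.4672
    outer loop
      vertex 0.1 12.5 0.0
      vertex 3.6 4.6 0.0
      vertex 14.0 14.0 25.2
    endloop
  endfacet
  facet normal -0.4397 -0.7669 0.4675
    outer loop
      vertex 3.6 4.6 0.0
      vertex 11.1 0.3 0.0
      vertex 14.0 14.0 25.2
    endloop
  endfacet
  facet normal 0.0920 -0.8792 0.4674
    outer loop
      vertex 11.1 0.3 0.0
      vertex 19.7 1.2 0.0
      vertex 14.0 14.0 25.2
    endloop
  endfacet
  facet normal 0.5938 -0.6552 0.4671
    outer loop
      vertex 19.7 1.2 0.0
      vertex 26.1 7.0 0.0
      vertex 14.0 14.0 25.2
    endloop
  endfacet
  facet normal 0.8654 -0.1833 0.4664
    outer loop
      vertex 26.1 7.0 0.0
      vertex 27.9 15.5 0.0
      vertex 14.0 14.0 25.2
    endloop
  endfacet
endsolid part

The G0 Z moves step by Δz≈4.2 mm. The G1 loops shrink linearly with z, so the solid tapers from its base footprint up to z≈25.2. Closing with a flat bottom cap and the tapered top and triangulating gives 18 facets — a regular 10-sided pyramid, base circumscribed radius ≈ 14 mm, apex at z ≈ 25.2 mm.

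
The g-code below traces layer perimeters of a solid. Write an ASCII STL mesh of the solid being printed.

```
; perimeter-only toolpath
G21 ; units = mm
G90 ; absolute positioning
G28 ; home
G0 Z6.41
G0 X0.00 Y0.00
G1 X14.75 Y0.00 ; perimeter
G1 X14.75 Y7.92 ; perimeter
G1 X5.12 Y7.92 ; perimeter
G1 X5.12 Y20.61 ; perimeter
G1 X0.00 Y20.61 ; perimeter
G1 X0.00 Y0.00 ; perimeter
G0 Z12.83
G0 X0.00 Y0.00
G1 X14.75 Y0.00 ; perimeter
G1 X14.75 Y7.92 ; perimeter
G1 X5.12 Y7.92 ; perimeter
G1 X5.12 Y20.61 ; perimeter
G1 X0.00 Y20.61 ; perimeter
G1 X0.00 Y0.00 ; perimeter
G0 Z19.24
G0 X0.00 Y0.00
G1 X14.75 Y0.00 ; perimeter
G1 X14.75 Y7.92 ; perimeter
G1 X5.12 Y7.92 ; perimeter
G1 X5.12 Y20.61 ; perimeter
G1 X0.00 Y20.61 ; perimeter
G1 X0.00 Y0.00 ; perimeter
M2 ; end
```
solid part
  facet normal 0.0000 0.0000 -1.0000
    outer loop
      vertex 14.75 7.92 0.00
      vertex 14.75 0.00 0.00
      vertex 0.00 0.00 0.00
    endloop
  endfacet
  facet normal 0.0000 0.0000 -1.0000
    outer loop
      vertex 5.12 7.92 0.00
      vertex 14.75 7.92 0.00
      vertex 0.00 0.00 0.00
    endloop
  endfacet
  facet normal 0.0000 0.0000 -1.0000
    outer loop
      vertex 5.12 20.61 0.00
      vertex 5.12 7.92 0.00
      vertex 0.00 0.00 0.00
    endloop
  endfacet
  facet normal 0.0000 0.0000 -1.0000
    outer loop
      vertex 0.00 20.61 0.00
      vertex 5.12 20.61 0.00
      vertex 0.00 0.00 0.00
    endloop
  endfacet
  facet normal 0.0000 0.0000 1.0000
    outer loop
      vertex 0.00 0.00 19.24
      vertex 14.75 0.00 19.24
      vertex 14.75 7.92 19.24
    endloop
  endfacet
  facet normal 0.0000 0.0000 1.0000
    outer loop
      vertex 0.00 0.00 19.24
      vertex 14.75 7.92 19.24
      vertex 5.12 7.92 19.24
    endloop
  endfacet
  facet normal 0.0000 0.0000 1.0000
    outer loop
      vertex 0.00 0.00 19.24
      vertex 5.12 7.92 19.24
      vertex 5.12 20.61 19.24
    endloop
  endfacet
  facet normal 0.0000 0.0000 1.0000
    outer loop
      vertex 0.00 0.00 19.24
      vertex 5.12 20.61 19.24
      vertex 0.00 20.61 19.24
    endloop
  endfacet
  facet normal 0.0000 -1.0000 0.0000
    outer loop
      vertex 0.00 0.00 0.00
      vertex 14.75 0.00 0.00
      vertex 14.75 0.00 19.24
    endloop
  endfacet
  facet normal 0.0000 -1.0000 0.0000
    outer loop
      vertex 0.00 0.00 0.00
      vertex 14.75 0.00 19.24
      vertex 0.00 0.00 19.24
    endloop
  endfacet
  facet normal 1.0000 0.0000 0.0000
    outer loop
      vertex 14.75 0.00 0.00
      vertex 14.75 7.92 0.00
      vertex 14.75 7.92 19.24
    endloop
  endfacet
  facet normal 1.0000 0.0000 0.0000
    outer loop
      vertex 14.75 0.00 0.00
      vertex 14.75 7.92 19.24
      vertex 14.75 0.00 19.24
    endloop
  endfacet
  facet normal 0.0000 1.0000 0.0000
    outer loop
      vertex 14.75 7.92 0.00
      vertex 5.12 7.92 0.00
      vertex 5.12 7.92 19.24
    endloop
  endfacet
  facet normal 0.0000 1.0000 0.0000
    outer loop
      vertex 14.75 7.92 0.00
      vertex 5.12 7.92 19.24
      vertex 14.75 7.92 19.24
    endloop
  endfacet
  facet normal 1.0000 0.0000 0.0000
    outer loop
      vertex 5.12 7.92 0.00
      vertex 5.12 20.61 0.00
      vertex 5.12 20.61 19.24
    endloop
  endfacet
  facet normal 1.0000 0.0000 0.0000
    outer loop
      vertex 5.12 7.92 0.00
      vertex 5.12 20.61 19.24
      vertex 5.12 7.92 19.24
    endloop
  endfacet
  facet normal 0.0000 1.0000 0.0000
    outer loop
      vertex 5.12 20.61 0.00
      vertex 0.00 20.61 0.00
      vertex 0.00 20.61 19.24
    endloop
  endfacet
  facet normal 0.0000 1.0000 0.0000
    outer loop
      vertex 5.12 20.61 0.00
      vertex 0.00 20.61 19.24
      vertex 5.12 20.61 19.24
    endloop
  endfacet
  facet normal -1.0000 0.0000 0.0000
    outer loop
      vertex 0.00 20.61 0.00
      vertex 0.00 0.00 0.00
      vertex 0.00 0.00 19.24
    endloop
  endfacet
  facet normal -1.0000 0.0000 0.0000
    outer loop
      vertex 0.00 20.61 0.00
      vertex 0.00 0.00 19.24
      vertex 0.00 20.61 19.24
    endloop
  endfacet
endsolid part

The G0 Z moves step by Δz≈6.41 mm. Every layer's G1 loop is the same polygon, so the solid is a straight extrusion of it from z=0 to z≈19.2. Closing with flat bottom and top caps and triangulating gives 20 facets — an L-shaped prism: outer 14.8 × 20.6 mm, arm thicknesses ≈ 7.92 mm (horizontal) and 5.12 mm (vertical), extruded 19.2 mm in z.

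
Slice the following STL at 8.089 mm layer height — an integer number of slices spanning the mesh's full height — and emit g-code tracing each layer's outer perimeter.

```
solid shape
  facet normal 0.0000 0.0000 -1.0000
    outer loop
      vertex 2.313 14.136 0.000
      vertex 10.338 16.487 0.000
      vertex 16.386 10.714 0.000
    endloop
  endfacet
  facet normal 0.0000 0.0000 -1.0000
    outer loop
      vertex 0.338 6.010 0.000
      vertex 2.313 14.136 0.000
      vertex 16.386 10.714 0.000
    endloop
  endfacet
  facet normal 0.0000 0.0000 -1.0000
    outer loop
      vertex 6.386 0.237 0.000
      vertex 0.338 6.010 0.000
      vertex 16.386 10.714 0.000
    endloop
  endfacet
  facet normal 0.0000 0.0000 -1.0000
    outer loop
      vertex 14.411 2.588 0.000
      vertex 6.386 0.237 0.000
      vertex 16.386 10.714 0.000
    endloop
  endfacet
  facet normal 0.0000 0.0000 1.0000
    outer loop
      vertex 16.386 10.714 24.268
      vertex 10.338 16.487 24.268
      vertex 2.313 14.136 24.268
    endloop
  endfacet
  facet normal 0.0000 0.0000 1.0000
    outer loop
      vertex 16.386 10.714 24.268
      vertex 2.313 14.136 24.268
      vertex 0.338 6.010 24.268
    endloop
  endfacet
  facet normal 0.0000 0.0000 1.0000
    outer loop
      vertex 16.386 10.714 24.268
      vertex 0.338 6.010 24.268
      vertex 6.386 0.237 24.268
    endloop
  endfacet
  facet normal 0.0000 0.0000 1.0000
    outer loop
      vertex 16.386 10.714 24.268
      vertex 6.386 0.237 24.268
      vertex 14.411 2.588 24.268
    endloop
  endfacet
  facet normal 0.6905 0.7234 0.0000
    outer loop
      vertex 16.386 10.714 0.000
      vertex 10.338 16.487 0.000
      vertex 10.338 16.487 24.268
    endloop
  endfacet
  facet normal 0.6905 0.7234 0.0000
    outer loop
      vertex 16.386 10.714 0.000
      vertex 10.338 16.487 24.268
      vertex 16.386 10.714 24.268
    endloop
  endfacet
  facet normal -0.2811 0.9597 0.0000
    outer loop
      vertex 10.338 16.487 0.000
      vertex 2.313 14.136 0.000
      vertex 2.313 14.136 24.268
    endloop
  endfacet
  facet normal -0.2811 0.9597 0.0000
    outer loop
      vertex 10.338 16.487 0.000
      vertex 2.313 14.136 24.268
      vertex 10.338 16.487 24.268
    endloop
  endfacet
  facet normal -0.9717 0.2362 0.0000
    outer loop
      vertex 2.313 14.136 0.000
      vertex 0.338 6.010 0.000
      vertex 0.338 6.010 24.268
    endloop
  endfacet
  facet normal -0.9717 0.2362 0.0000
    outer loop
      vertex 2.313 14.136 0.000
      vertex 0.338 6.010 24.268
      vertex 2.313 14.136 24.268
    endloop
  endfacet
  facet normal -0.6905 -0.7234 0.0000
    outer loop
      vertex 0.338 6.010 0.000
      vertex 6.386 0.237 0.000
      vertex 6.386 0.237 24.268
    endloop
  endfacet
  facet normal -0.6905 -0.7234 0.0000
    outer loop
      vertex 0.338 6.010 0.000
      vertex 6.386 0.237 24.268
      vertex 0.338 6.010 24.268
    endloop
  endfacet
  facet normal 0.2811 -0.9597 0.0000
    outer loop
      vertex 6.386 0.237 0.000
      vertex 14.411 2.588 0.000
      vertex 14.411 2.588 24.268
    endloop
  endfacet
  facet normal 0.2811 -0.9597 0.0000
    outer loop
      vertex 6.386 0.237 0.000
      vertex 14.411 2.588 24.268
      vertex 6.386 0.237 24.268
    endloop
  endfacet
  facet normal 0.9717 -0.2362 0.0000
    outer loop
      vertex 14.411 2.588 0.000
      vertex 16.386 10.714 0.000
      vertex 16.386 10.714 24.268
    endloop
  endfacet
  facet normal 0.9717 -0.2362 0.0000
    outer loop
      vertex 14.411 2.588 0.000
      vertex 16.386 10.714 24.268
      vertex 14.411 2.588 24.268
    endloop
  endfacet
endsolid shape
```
; perimeter-only toolpath
G21 ; units = mm
G90 ; absolute positioning
G28 ; home
; layer 1
G0 Z8.089
G0 X16.386 Y10.714
G1 X10.338 Y16.487
G1 X2.313 Y14.136
G1 X0.338 Y6.010
G1 X6.386 Y0.237
G1 X14.411 Y2.588
G1 X16.386 Y10.714
; layer 2
G0 Z16.179
G0 X16.386 Y10.714
G1 X10.338 Y16.487
G1 X2.313 Y14.136
G1 X0.338 Y6.010
G1 X6.386 Y0.237
G1 X14.411 Y2.588
G1 X16.386 Y10.714
; layer 3
G0 Z24.268
G0 X16.386 Y10.714
G1 X10.338 Y16.487
G1 X2.313 Y14.136
G1 X0.338 Y6.010
G1 X6.386 Y0.237
G1 X14.411 Y2.588
G1 X16.386 Y10.714
M2 ; end

The solid is a regular 6-sided prism (a cylinder approximated with 6 flat sides), circumscribed radius ≈ 8.36 mm, height ≈ 24.3 mm. Slicing at Δz = 8.089 mm — 3 equal slices spanning the solid's height, so layer i sits at z = i·h/3 — gives 3 non-empty perimeters. Each is a 6-segment closed polygon; G0 lifts to the layer z and rapids to the start vertex, then G1 traces the edges.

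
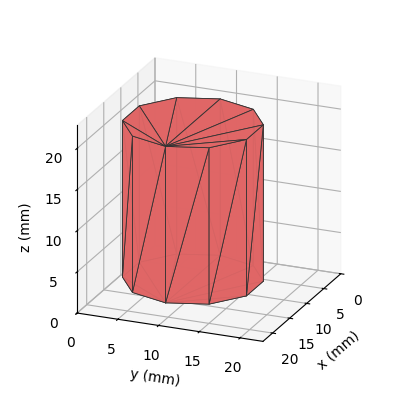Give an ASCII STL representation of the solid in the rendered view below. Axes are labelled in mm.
Reading the render: the shape is a regular 10-sided prism (a cylinder approximated with 10 flat sides), circumscribed radius ≈ 8 mm, height ≈ 19 mm (dimensions read to the nearest mm from the axis ticks). For the STL, each face is triangulated and given an outward normal.

solid part
  facet normal 0.0000 0.0000 -1.0000
    outer loop
      vertex 10.472 15.608 0.000
      vertex 14.472 12.702 0.000
      vertex 16.000 8.000 0.000
    endloop
  endfacet
  facet normal 0.0000 0.0000 -1.0000
    outer loop
      vertex 5.528 15.608 0.000
      vertex 10.472 15.608 0.000
      vertex 16.000 8.000 0.000
    endloop
  endfacet
  facet normal 0.0000 0.0000 -1.0000
    outer loop
      vertex 1.528 12.702 0.000
      vertex 5.528 15.608 0.000
      vertex 16.000 8.000 0.000
    endloop
  endfacet
  facet normal 0.0000 0.0000 -1.0000
    outer loop
      vertex 0.000 8.000 0.000
      vertex 1.528 12.702 0.000
      vertex 16.000 8.000 0.000
    endloop
  endfacet
  facet normal 0.0000 0.0000 -1.0000
    outer loop
      vertex 1.528 3.298 0.000
      vertex 0.000 8.000 0.000
      vertex 16.000 8.000 0.000
    endloop
  endfacet
  facet normal 0.0000 0.0000 -1.0000
    outer loop
      vertex 5.528 0.392 0.000
      vertex 1.528 3.298 0.000
      vertex 16.000 8.000 0.000
    endloop
  endfacet
  facet normal 0.0000 0.0000 -1.0000
    outer loop
      vertex 10.472 0.392 0.000
      vertex 5.528 0.392 0.000
      vertex 16.000 8.000 0.000
    endloop
  endfacet
  facet normal 0.0000 0.0000 -1.0000
    outer loop
      vertex 14.472 3.298 0.000
      vertex 10.472 0.392 0.000
      vertex 16.000 8.000 0.000
    endloop
  endfacet
  facet normal 0.0000 0.0000 1.0000
    outer loop
      vertex 16.000 8.000 19.000
      vertex 14.472 12.702 19.000
      vertex 10.472 15.608 19.000
    endloop
  endfacet
  facet normal 0.0000 0.0000 1.0000
    outer loop
      vertex 16.000 8.000 19.000
      vertex 10.472 15.608 19.000
      vertex 5.528 15.608 19.000
    endloop
  endfacet
  facet normal 0.0000 0.0000 1.0000
    outer loop
      vertex 16.000 8.000 19.000
      vertex 5.528 15.608 19.000
      vertex 1.528 12.702 19.000
    endloop
  endfacet
  facet normal 0.0000 0.0000 1.0000
    outer loop
      vertex 16.000 8.000 19.000
      vertex 1.528 12.702 19.000
      vertex 0.000 8.000 19.000
    endloop
  endfacet
  facet normal 0.0000 0.0000 1.0000
    outer loop
      vertex 16.000 8.000 19.000
      vertex 0.000 8.000 19.000
      vertex 1.528 3.298 19.000
    endloop
  endfacet
  facet normal 0.0000 0.0000 1.0000
    outer loop
      vertex 16.000 8.000 19.000
      vertex 1.528 3.298 19.000
      vertex 5.528 0.392 19.000
    endloop
  endfacet
  facet normal 0.0000 0.0000 1.0000
    outer loop
      vertex 16.000 8.000 19.000
      vertex 5.528 0.392 19.000
      vertex 10.472 0.392 19.000
    endloop
  endfacet
  facet normal 0.0000 0.0000 1.0000
    outer loop
      vertex 16.000 8.000 19.000
      vertex 10.472 0.392 19.000
      vertex 14.472 3.298 19.000
    endloop
  endfacet
  facet normal 0.9510 0.3091 0.0000
    outer loop
      vertex 16.000 8.000 0.000
      vertex 14.472 12.702 0.000
      vertex 14.472 12.702 19.000
    endloop
  endfacet
  facet normal 0.9510 0.3091 0.0000
    outer loop
      vertex 16.000 8.000 0.000
      vertex 14.472 12.702 19.000
      vertex 16.000 8.000 19.000
    endloop
  endfacet
  facet normal 0.5878 0.8090 0.0000
    outer loop
      vertex 14.472 12.702 0.000
      vertex 10.472 15.608 0.000
      vertex 10.472 15.608 19.000
    endloop
  endfacet
  facet normal 0.5878 0.8090 0.0000
    outer loop
      vertex 14.472 12.702 0.000
      vertex 10.472 15.608 19.000
      vertex 14.472 12.702 19.000
    endloop
  endfacet
  facet normal 0.0000 1.0000 0.0000
    outer loop
      vertex 10.472 15.608 0.000
      vertex 5.528 15.608 0.000
      vertex 5.528 15.608 19.000
    endloop
  endfacet
  facet normal 0.0000 1.0000 0.0000
    outer loop
      vertex 10.472 15.608 0.000
      vertex 5.528 15.608 19.000
      vertex 10.472 15.608 19.000
    endloop
  endfacet
  facet normal -0.5878 0.8090 0.0000
    outer loop
      vertex 5.528 15.608 0.000
      vertex 1.528 12.702 0.000
      vertex 1.528 12.702 19.000
    endloop
  endfacet
  facet normal -0.5878 0.8090 0.0000
    outer loop
      vertex 5.528 15.608 0.000
      vertex 1.528 12.702 19.000
      vertex 5.528 15.608 19.000
    endloop
  endfacet
  facet normal -0.9510 0.3091 0.0000
    outer loop
      vertex 1.528 12.702 0.000
      vertex 0.000 8.000 0.000
      vertex 0.000 8.000 19.000
    endloop
  endfacet
  facet normal -0.9510 0.3091 0.0000
    outer loop
      vertex 1.528 12.702 0.000
      vertex 0.000 8.000 19.000
      vertex 1.528 12.702 19.000
    endloop
  endfacet
  facet normal -0.9510 -0.3091 0.0000
    outer loop
      vertex 0.000 8.000 0.000
      vertex 1.528 3.298 0.000
      vertex 1.528 3.298 19.000
    endloop
  endfacet
  facet normal -0.9510 -0.3091 0.0000
    outer loop
      vertex 0.000 8.000 0.000
      vertex 1.528 3.298 19.000
      vertex 0.000 8.000 19.000
    endloop
  endfacet
  facet normal -0.5878 -0.8090 0.0000
    outer loop
      vertex 1.528 3.298 0.000
      vertex 5.528 0.392 0.000
      vertex 5.528 0.392 19.000
    endloop
  endfacet
  facet normal -0.5878 -0.8090 0.0000
    outer loop
      vertex 1.528 3.298 0.000
      vertex 5.528 0.392 19.000
      vertex 1.528 3.298 19.000
    endloop
  endfacet
  facet normal 0.0000 -1.0000 0.0000
    outer loop
      vertex 5.528 0.392 0.000
      vertex 10.472 0.392 0.000
      vertex 10.472 0.392 19.000
    endloop
  endfacet
  facet normal 0.0000 -1.0000 0.0000
    outer loop
      vertex 5.528 0.392 0.000
      vertex 10.472 0.392 19.000
      vertex 5.528 0.392 19.000
    endloop
  endfacet
  facet normal 0.5878 -0.8090 0.0000
    outer loop
      vertex 10.472 0.392 0.000
      vertex 14.472 3.298 0.000
      vertex 14.472 3.298 19.000
    endloop
  endfacet
  facet normal 0.5878 -0.8090 0.0000
    outer loop
      vertex 10.472 0.392 0.000
      vertex 14.472 3.298 19.000
      vertex 10.472 0.392 19.000
    endloop
  endfacet
  facet normal 0.9510 -0.3091 0.0000
    outer loop
      vertex 14.472 3.298 0.000
      vertex 16.000 8.000 0.000
      vertex 16.000 8.000 19.000
    endloop
  endfacet
  facet normal 0.9510 -0.3091 0.0000
    outer loop
      vertex 14.472 3.298 0.000
      vertex 16.000 8.000 19.000
      vertex 14.472 3.298 19.000
    endloop
  endfacet
endsolid part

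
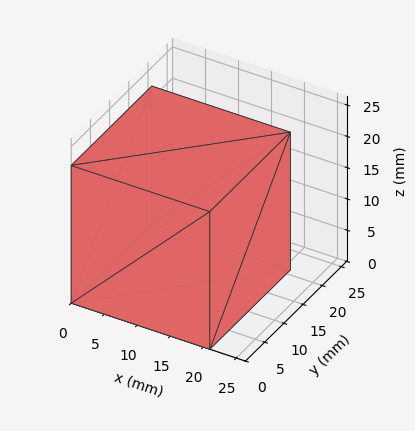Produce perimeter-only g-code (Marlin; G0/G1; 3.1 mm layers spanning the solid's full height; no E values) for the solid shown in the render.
Reading the render: the shape is a rectangular box, roughly 21 × 21 mm footprint and 22 mm tall (dimensions read to the nearest mm from the axis ticks). For the g-code, the solid's height is divided into equal slices at the stated Δz and each level perimeter traced with G1 moves after a G0 lift.

; perimeter-only toolpath
G21 ; units = mm
G90 ; absolute positioning
G28 ; home
; layer 1
G0 Z3.1
G0 X0.0 Y0.0
G1 X21.0 Y0.0
G1 X21.0 Y21.0
G1 X0.0 Y21.0
G1 X0.0 Y0.0
; layer 2
G0 Z6.3
G0 X0.0 Y0.0
G1 X21.0 Y0.0
G1 X21.0 Y21.0
G1 X0.0 Y21.0
G1 X0.0 Y0.0
; layer 3
G0 Z9.4
G0 X0.0 Y0.0
G1 X21.0 Y0.0
G1 X21.0 Y21.0
G1 X0.0 Y21.0
G1 X0.0 Y0.0
; layer 4
G0 Z12.6
G0 X0.0 Y0.0
G1 X21.0 Y0.0
G1 X21.0 Y21.0
G1 X0.0 Y21.0
G1 X0.0 Y0.0
; layer 5
G0 Z15.7
G0 X0.0 Y0.0
G1 X21.0 Y0.0
G1 X21.0 Y21.0
G1 X0.0 Y21.0
G1 X0.0 Y0.0
; layer 6
G0 Z18.9
G0 X0.0 Y0.0
G1 X21.0 Y0.0
G1 X21.0 Y21.0
G1 X0.0 Y21.0
G1 X0.0 Y0.0
; layer 7
G0 Z22.0
G0 X0.0 Y0.0
G1 X21.0 Y0.0
G1 X21.0 Y21.0
G1 X0.0 Y21.0
G1 X0.0 Y0.0
M2 ; end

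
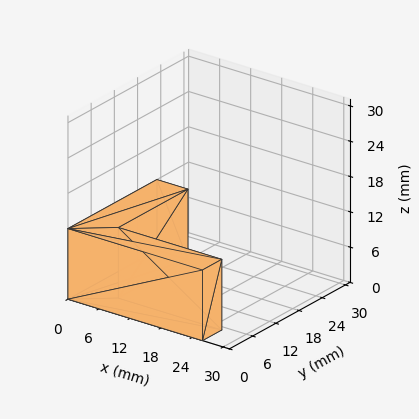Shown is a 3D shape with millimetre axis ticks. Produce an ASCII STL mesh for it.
Reading the render: the shape is an L-shaped prism: outer 26 × 23 mm, arm thicknesses ≈ 5 mm (horizontal) and 6 mm (vertical), extruded 12 mm in z (dimensions read to the nearest mm from the axis ticks). For the STL, each face is triangulated and given an outward normal.

solid part
  facet normal 0.0000 0.0000 -1.0000
    outer loop
      vertex 26.000 5.000 0.000
      vertex 26.000 0.000 0.000
      vertex 0.000 0.000 0.000
    endloop
  endfacet
  facet normal 0.0000 0.0000 -1.0000
    outer loop
      vertex 6.000 5.000 0.000
      vertex 26.000 5.000 0.000
      vertex 0.000 0.000 0.000
    endloop
  endfacet
  facet normal 0.0000 0.0000 -1.0000
    outer loop
      vertex 6.000 23.000 0.000
      vertex 6.000 5.000 0.000
      vertex 0.000 0.000 0.000
    endloop
  endfacet
  facet normal 0.0000 0.0000 -1.0000
    outer loop
      vertex 0.000 23.000 0.000
      vertex 6.000 23.000 0.000
      vertex 0.000 0.000 0.000
    endloop
  endfacet
  facet normal 0.0000 0.0000 1.0000
    outer loop
      vertex 0.000 0.000 12.000
      vertex 26.000 0.000 12.000
      vertex 26.000 5.000 12.000
    endloop
  endfacet
  facet normal 0.0000 0.0000 1.0000
    outer loop
      vertex 0.000 0.000 12.000
      vertex 26.000 5.000 12.000
      vertex 6.000 5.000 12.000
    endloop
  endfacet
  facet normal 0.0000 0.0000 1.0000
    outer loop
      vertex 0.000 0.000 12.000
      vertex 6.000 5.000 12.000
      vertex 6.000 23.000 12.000
    endloop
  endfacet
  facet normal 0.0000 0.0000 1.0000
    outer loop
      vertex 0.000 0.000 12.000
      vertex 6.000 23.000 12.000
      vertex 0.000 23.000 12.000
    endloop
  endfacet
  facet normal 0.0000 -1.0000 0.0000
    outer loop
      vertex 0.000 0.000 0.000
      vertex 26.000 0.000 0.000
      vertex 26.000 0.000 12.000
    endloop
  endfacet
  facet normal 0.0000 -1.0000 0.0000
    outer loop
      vertex 0.000 0.000 0.000
      vertex 26.000 0.000 12.000
      vertex 0.000 0.000 12.000
    endloop
  endfacet
  facet normal 1.0000 0.0000 0.0000
    outer loop
      vertex 26.000 0.000 0.000
      vertex 26.000 5.000 0.000
      vertex 26.000 5.000 12.000
    endloop
  endfacet
  facet normal 1.0000 0.0000 0.0000
    outer loop
      vertex 26.000 0.000 0.000
      vertex 26.000 5.000 12.000
      vertex 26.000 0.000 12.000
    endloop
  endfacet
  facet normal 0.0000 1.0000 0.0000
    outer loop
      vertex 26.000 5.000 0.000
      vertex 6.000 5.000 0.000
      vertex 6.000 5.000 12.000
    endloop
  endfacet
  facet normal 0.0000 1.0000 0.0000
    outer loop
      vertex 26.000 5.000 0.000
      vertex 6.000 5.000 12.000
      vertex 26.000 5.000 12.000
    endloop
  endfacet
  facet normal 1.0000 0.0000 0.0000
    outer loop
      vertex 6.000 5.000 0.000
      vertex 6.000 23.000 0.000
      vertex 6.000 23.000 12.000
    endloop
  endfacet
  facet normal 1.0000 0.0000 0.0000
    outer loop
      vertex 6.000 5.000 0.000
      vertex 6.000 23.000 12.000
      vertex 6.000 5.000 12.000
    endloop
  endfacet
  facet normal 0.0000 1.0000 0.0000
    outer loop
      vertex 6.000 23.000 0.000
      vertex 0.000 23.000 0.000
      vertex 0.000 23.000 12.000
    endloop
  endfacet
  facet normal 0.0000 1.0000 0.0000
    outer loop
      vertex 6.000 23.000 0.000
      vertex 0.000 23.000 12.000
      vertex 6.000 23.000 12.000
    endloop
  endfacet
  facet normal -1.0000 0.0000 0.0000
    outer loop
      vertex 0.000 23.000 0.000
      vertex 0.000 0.000 0.000
      vertex 0.000 0.000 12.000
    endloop
  endfacet
  facet normal -1.0000 0.0000 0.0000
    outer loop
      vertex 0.000 23.000 0.000
      vertex 0.000 0.000 12.000
      vertex 0.000 23.000 12.000
    endloop
  endfacet
endsolid part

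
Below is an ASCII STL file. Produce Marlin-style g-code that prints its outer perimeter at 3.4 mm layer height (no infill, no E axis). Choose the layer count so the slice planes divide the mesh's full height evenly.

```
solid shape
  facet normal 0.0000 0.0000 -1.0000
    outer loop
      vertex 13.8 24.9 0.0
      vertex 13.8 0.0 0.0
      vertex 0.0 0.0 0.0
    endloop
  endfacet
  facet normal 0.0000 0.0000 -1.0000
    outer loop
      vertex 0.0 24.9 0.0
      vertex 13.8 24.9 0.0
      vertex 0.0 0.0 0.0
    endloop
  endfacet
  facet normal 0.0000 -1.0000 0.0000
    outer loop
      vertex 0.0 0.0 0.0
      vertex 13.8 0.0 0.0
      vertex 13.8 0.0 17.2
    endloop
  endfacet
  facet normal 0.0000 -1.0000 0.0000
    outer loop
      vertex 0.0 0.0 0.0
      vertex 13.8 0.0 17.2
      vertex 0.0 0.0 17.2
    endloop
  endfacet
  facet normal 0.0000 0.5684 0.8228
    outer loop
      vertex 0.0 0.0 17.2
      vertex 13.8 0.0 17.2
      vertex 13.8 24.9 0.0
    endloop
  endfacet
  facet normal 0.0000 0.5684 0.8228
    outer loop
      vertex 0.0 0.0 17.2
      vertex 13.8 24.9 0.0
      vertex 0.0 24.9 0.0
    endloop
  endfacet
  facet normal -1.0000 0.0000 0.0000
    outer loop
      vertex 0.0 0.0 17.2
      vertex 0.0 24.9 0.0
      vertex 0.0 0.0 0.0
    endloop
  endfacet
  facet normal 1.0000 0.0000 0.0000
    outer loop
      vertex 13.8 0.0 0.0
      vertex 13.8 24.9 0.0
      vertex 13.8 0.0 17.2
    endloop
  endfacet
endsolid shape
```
; perimeter-only toolpath
G21 ; units = mm
G90 ; absolute positioning
G28 ; home
; layer 1
G0 Z3.4
G0 X0.0 Y0.0
G1 X13.8 Y0.0
G1 X13.8 Y19.9
G1 X0.0 Y19.9
G1 X0.0 Y0.0
; layer 2
G0 Z6.9
G0 X0.0 Y0.0
G1 X13.8 Y0.0
G1 X13.8 Y14.9
G1 X0.0 Y14.9
G1 X0.0 Y0.0
; layer 3
G0 Z10.3
G0 X0.0 Y0.0
G1 X13.8 Y0.0
G1 X13.8 Y10.0
G1 X0.0 Y10.0
G1 X0.0 Y0.0
; layer 4
G0 Z13.8
G0 X0.0 Y0.0
G1 X13.8 Y0.0
G1 X13.8 Y5.0
G1 X0.0 Y5.0
G1 X0.0 Y0.0
M2 ; end

The solid is a wedge (ramp): 13.8 × 24.9 mm base, rising to 17.2 mm along the y=0 edge and sloping linearly to z=0 at y=24.9. Slicing at Δz = 3.4 mm — 5 equal slices spanning the solid's height, so layer i sits at z = i·h/5 — gives 4 non-empty perimeters. Each is a 4-segment closed polygon; G0 lifts to the layer z and rapids to the start vertex, then G1 traces the edges. The cross-section shrinks linearly with z (the slice at the apex is degenerate and omitted).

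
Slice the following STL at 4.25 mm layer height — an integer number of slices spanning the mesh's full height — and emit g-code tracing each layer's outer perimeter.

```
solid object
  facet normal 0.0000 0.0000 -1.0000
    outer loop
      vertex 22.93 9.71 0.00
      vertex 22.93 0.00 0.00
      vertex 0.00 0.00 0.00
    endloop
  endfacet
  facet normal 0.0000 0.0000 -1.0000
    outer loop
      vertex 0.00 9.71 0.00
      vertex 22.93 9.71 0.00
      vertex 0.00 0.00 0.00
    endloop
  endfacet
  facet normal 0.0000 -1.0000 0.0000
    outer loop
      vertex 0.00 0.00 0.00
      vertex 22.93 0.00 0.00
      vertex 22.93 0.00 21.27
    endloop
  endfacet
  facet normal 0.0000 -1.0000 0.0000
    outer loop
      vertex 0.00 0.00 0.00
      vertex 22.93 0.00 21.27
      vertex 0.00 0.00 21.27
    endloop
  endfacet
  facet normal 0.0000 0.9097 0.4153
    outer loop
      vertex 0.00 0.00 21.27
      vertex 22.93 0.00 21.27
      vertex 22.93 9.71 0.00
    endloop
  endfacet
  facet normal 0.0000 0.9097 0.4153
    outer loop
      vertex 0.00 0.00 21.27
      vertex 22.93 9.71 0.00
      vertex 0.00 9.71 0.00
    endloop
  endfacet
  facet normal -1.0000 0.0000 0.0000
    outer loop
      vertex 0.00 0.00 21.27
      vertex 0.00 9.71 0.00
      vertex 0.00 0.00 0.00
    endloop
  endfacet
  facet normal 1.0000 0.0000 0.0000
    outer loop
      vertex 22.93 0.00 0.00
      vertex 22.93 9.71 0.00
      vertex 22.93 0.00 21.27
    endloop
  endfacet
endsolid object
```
; perimeter-only toolpath
G21 ; units = mm
G90 ; absolute positioning
G28 ; home
; layer 1
G0 Z4.25
G0 X0.00 Y0.00
G1 X22.93 Y0.00
G1 X22.93 Y7.77
G1 X0.00 Y7.77
G1 X0.00 Y0.00
; layer 2
G0 Z8.51
G0 X0.00 Y0.00
G1 X22.93 Y0.00
G1 X22.93 Y5.83
G1 X0.00 Y5.83
G1 X0.00 Y0.00
; layer 3
G0 Z12.76
G0 X0.00 Y0.00
G1 X22.93 Y0.00
G1 X22.93 Y3.88
G1 X0.00 Y3.88
G1 X0.00 Y0.00
; layer 4
G0 Z17.02
G0 X0.00 Y0.00
G1 X22.93 Y0.00
G1 X22.93 Y1.94
G1 X0.00 Y1.94
G1 X0.00 Y0.00
M2 ; end

The solid is a wedge (ramp): 22.9 × 9.71 mm base, rising to 21.3 mm along the y=0 edge and sloping linearly to z=0 at y=9.71. Slicing at Δz = 4.25 mm — 5 equal slices spanning the solid's height, so layer i sits at z = i·h/5 — gives 4 non-empty perimeters. Each is a 4-segment closed polygon; G0 lifts to the layer z and rapids to the start vertex, then G1 traces the edges. The cross-section shrinks linearly with z (the slice at the apex is degenerate and omitted).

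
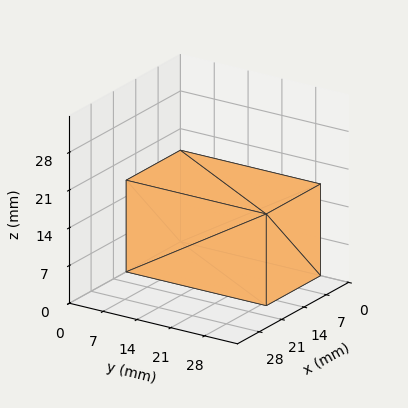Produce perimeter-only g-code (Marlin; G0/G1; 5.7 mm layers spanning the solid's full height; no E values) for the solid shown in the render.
Reading the render: the shape is a rectangular box, roughly 17 × 29 mm footprint and 17 mm tall (dimensions read to the nearest mm from the axis ticks). For the g-code, the solid's height is divided into equal slices at the stated Δz and each level perimeter traced with G1 moves after a G0 lift.

; perimeter-only toolpath
G21 ; units = mm
G90 ; absolute positioning
G28 ; home
; layer 1
G0 Z5.7
G0 X0.0 Y0.0
G1 X17.0 Y0.0
G1 X17.0 Y29.0
G1 X0.0 Y29.0
G1 X0.0 Y0.0
; layer 2
G0 Z11.3
G0 X0.0 Y0.0
G1 X17.0 Y0.0
G1 X17.0 Y29.0
G1 X0.0 Y29.0
G1 X0.0 Y0.0
; layer 3
G0 Z17.0
G0 X0.0 Y0.0
G1 X17.0 Y0.0
G1 X17.0 Y29.0
G1 X0.0 Y29.0
G1 X0.0 Y0.0
M2 ; end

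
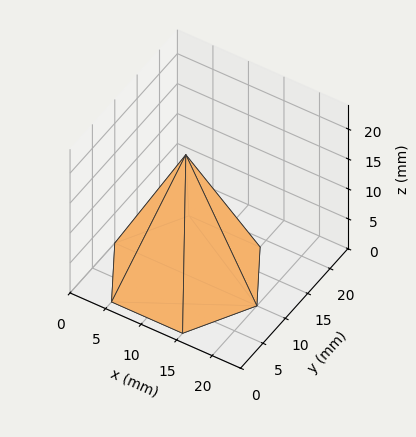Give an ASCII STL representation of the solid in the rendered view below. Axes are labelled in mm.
Reading the render: the shape is a regular 6-sided pyramid, base circumscribed radius ≈ 10 mm, apex at z ≈ 20 mm (dimensions read to the nearest mm from the axis ticks). For the STL, each face is triangulated and given an outward normal.

solid part
  facet normal 0.0000 0.0000 -1.0000
    outer loop
      vertex 5.000 18.660 0.000
      vertex 15.000 18.660 0.000
      vertex 20.000 10.000 0.000
    endloop
  endfacet
  facet normal 0.0000 0.0000 -1.0000
    outer loop
      vertex 0.000 10.000 0.000
      vertex 5.000 18.660 0.000
      vertex 20.000 10.000 0.000
    endloop
  endfacet
  facet normal 0.0000 0.0000 -1.0000
    outer loop
      vertex 5.000 1.340 0.000
      vertex 0.000 10.000 0.000
      vertex 20.000 10.000 0.000
    endloop
  endfacet
  facet normal 0.0000 0.0000 -1.0000
    outer loop
      vertex 15.000 1.340 0.000
      vertex 5.000 1.340 0.000
      vertex 20.000 10.000 0.000
    endloop
  endfacet
  facet normal 0.7947 0.4588 0.3974
    outer loop
      vertex 20.000 10.000 0.000
      vertex 15.000 18.660 0.000
      vertex 10.000 10.000 20.000
    endloop
  endfacet
  facet normal 0.0000 0.9177 0.3973
    outer loop
      vertex 15.000 18.660 0.000
      vertex 5.000 18.660 0.000
      vertex 10.000 10.000 20.000
    endloop
  endfacet
  facet normal -0.7947 0.4588 0.3974
    outer loop
      vertex 5.000 18.660 0.000
      vertex 0.000 10.000 0.000
      vertex 10.000 10.000 20.000
    endloop
  endfacet
  facet normal -0.7947 -0.4588 0.3974
    outer loop
      vertex 0.000 10.000 0.000
      vertex 5.000 1.340 0.000
      vertex 10.000 10.000 20.000
    endloop
  endfacet
  facet normal 0.0000 -0.9177 0.3973
    outer loop
      vertex 5.000 1.340 0.000
      vertex 15.000 1.340 0.000
      vertex 10.000 10.000 20.000
    endloop
  endfacet
  facet normal 0.7947 -0.4588 0.3974
    outer loop
      vertex 15.000 1.340 0.000
      vertex 20.000 10.000 0.000
      vertex 10.000 10.000 20.000
    endloop
  endfacet
endsolid part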